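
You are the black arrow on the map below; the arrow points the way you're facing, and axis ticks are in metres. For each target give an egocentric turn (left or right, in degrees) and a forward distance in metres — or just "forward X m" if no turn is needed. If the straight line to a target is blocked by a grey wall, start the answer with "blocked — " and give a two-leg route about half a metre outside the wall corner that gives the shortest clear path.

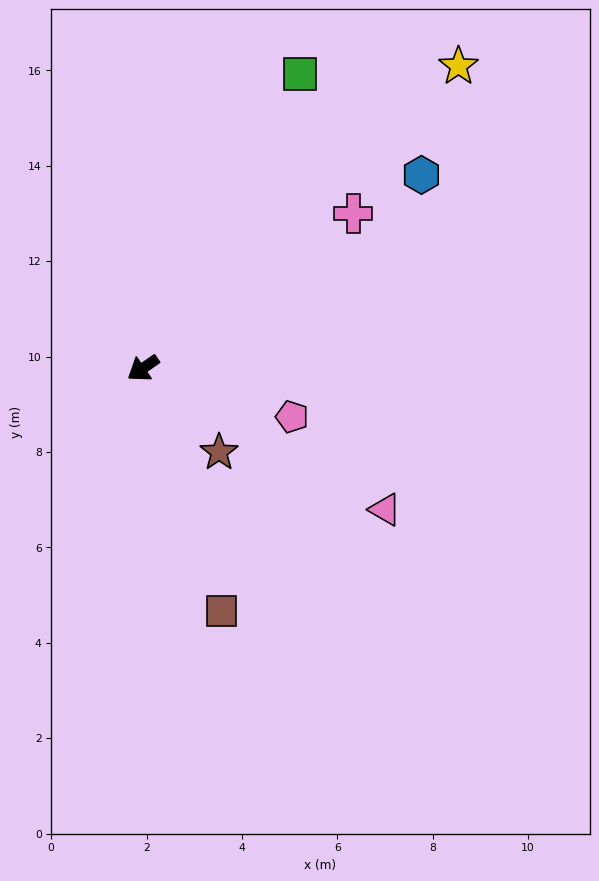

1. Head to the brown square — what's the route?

turn left 73°, forward 5.3 m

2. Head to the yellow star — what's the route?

turn right 171°, forward 9.2 m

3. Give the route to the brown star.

turn left 98°, forward 2.4 m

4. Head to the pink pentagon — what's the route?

turn left 127°, forward 3.3 m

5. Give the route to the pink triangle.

turn left 115°, forward 5.9 m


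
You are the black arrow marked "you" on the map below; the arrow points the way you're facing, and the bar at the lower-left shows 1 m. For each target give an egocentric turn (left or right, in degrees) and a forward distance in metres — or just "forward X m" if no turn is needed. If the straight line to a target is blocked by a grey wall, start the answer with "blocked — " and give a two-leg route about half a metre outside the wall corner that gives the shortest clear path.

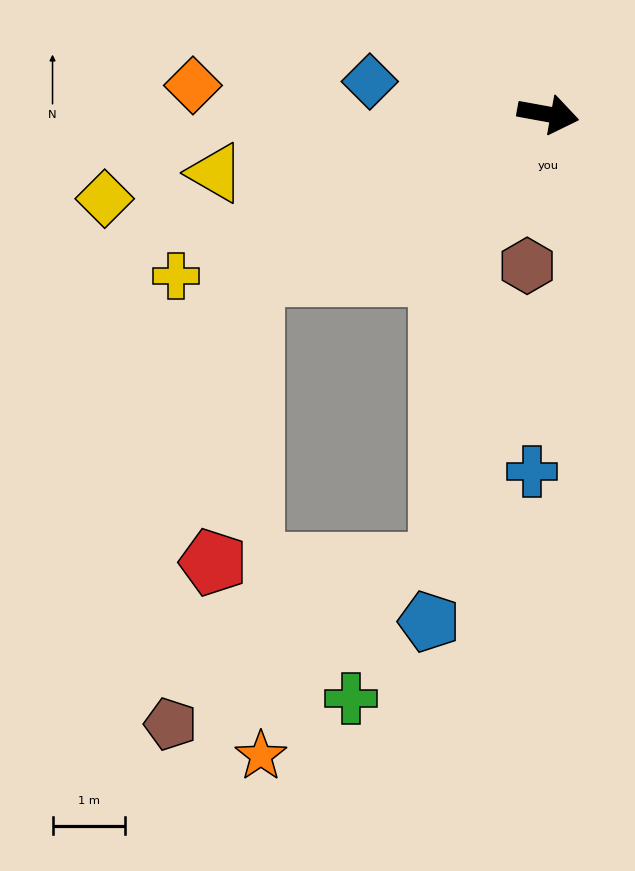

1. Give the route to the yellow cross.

turn right 146°, forward 5.6 m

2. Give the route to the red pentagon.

blocked — turn right 141°, forward 4.6 m, then turn left 53°, forward 4.0 m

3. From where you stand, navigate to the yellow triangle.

turn right 160°, forward 4.7 m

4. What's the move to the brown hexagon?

turn right 88°, forward 2.1 m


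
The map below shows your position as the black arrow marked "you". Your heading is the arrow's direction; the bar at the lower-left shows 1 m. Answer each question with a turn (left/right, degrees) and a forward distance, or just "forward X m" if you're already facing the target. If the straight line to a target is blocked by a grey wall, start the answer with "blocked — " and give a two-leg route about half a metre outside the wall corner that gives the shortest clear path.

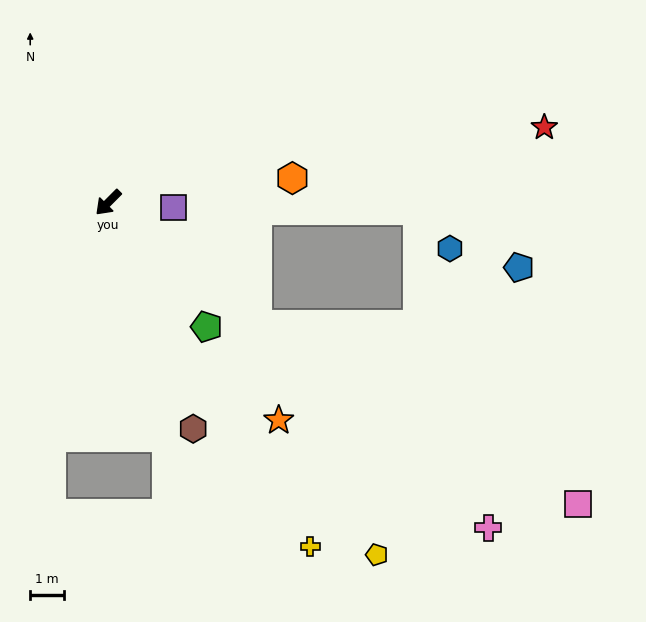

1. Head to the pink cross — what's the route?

turn left 94°, forward 14.7 m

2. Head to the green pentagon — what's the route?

turn left 83°, forward 4.7 m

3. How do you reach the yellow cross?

turn left 75°, forward 11.7 m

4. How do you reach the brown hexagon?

turn left 65°, forward 7.1 m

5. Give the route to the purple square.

turn left 130°, forward 1.9 m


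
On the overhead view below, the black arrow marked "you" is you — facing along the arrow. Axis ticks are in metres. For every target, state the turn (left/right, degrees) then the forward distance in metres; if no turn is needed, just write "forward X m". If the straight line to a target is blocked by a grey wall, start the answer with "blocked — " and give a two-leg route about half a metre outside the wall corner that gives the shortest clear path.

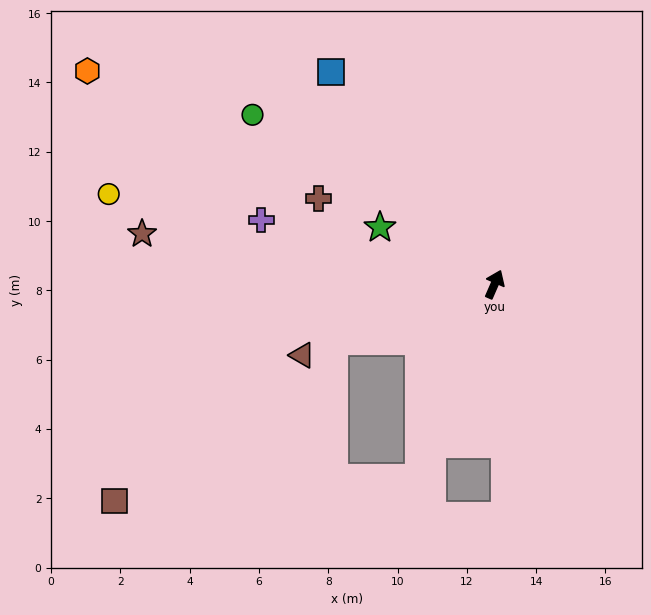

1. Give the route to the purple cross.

turn left 98°, forward 7.0 m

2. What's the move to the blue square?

turn left 61°, forward 7.7 m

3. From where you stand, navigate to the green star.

turn left 87°, forward 3.7 m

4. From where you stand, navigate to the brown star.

turn left 105°, forward 10.3 m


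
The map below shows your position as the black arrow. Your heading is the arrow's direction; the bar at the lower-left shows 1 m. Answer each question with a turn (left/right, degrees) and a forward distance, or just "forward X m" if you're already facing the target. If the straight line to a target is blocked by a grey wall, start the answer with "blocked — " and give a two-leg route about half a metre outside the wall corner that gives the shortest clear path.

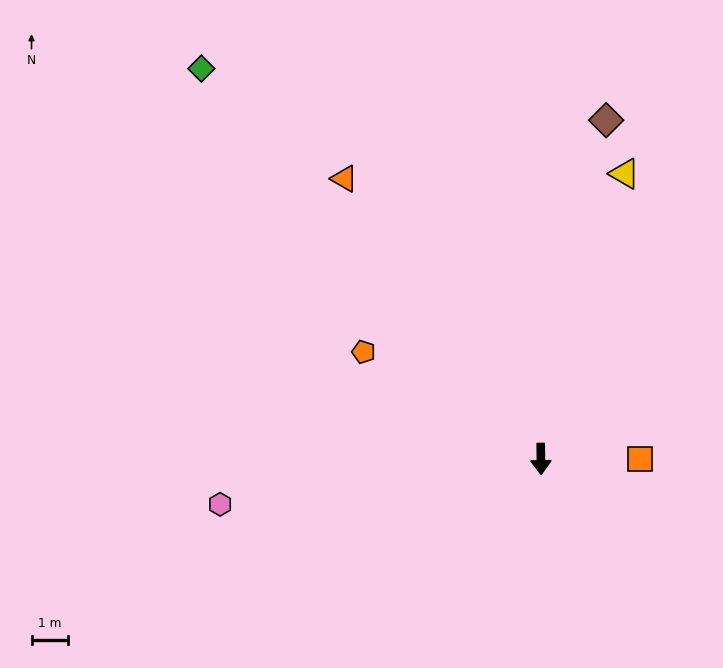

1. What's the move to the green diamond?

turn right 140°, forward 14.2 m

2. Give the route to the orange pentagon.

turn right 122°, forward 5.7 m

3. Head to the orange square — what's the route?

turn left 89°, forward 2.7 m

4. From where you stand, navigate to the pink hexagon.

turn right 83°, forward 8.9 m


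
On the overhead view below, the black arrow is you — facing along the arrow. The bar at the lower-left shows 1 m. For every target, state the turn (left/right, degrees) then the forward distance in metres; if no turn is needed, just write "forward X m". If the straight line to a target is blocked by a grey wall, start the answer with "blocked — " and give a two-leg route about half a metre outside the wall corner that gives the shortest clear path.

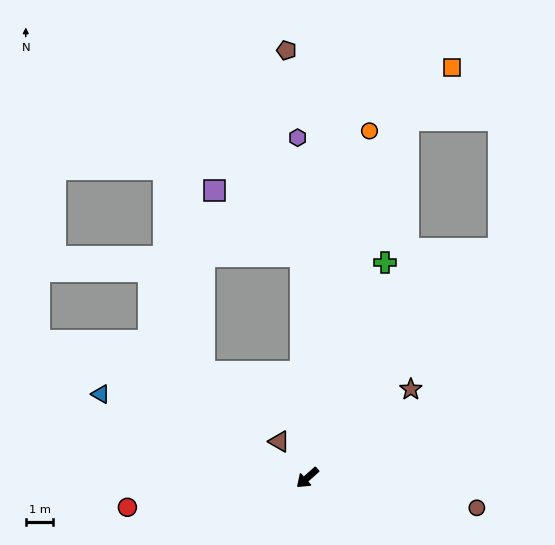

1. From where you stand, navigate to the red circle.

turn right 32°, forward 6.6 m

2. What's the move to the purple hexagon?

turn right 130°, forward 12.3 m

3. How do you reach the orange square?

blocked — turn right 147°, forward 13.4 m, then turn right 25°, forward 2.5 m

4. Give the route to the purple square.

blocked — turn right 130°, forward 8.0 m, then turn left 52°, forward 3.9 m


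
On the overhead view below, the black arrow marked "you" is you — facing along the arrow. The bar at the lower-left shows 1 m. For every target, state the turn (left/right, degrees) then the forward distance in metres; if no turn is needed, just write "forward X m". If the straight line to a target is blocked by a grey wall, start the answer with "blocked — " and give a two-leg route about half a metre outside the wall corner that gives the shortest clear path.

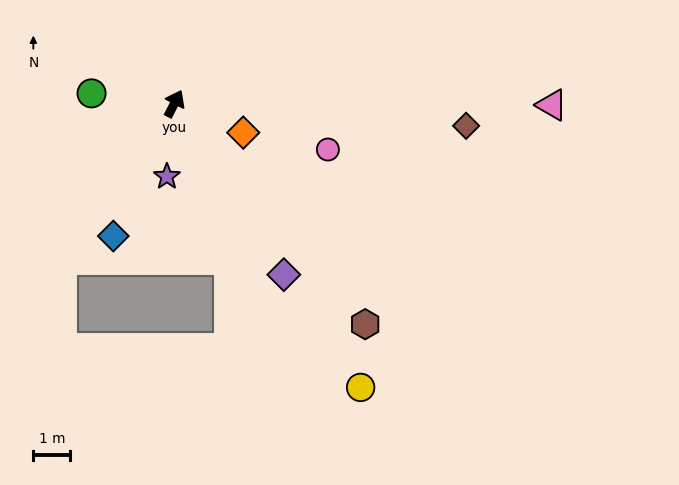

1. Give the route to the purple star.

turn right 158°, forward 2.0 m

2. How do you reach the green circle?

turn left 110°, forward 2.2 m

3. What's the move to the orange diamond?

turn right 85°, forward 2.0 m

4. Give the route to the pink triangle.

turn right 63°, forward 10.2 m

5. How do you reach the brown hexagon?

turn right 112°, forward 7.8 m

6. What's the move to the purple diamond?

turn right 120°, forward 5.5 m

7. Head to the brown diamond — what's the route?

turn right 67°, forward 7.9 m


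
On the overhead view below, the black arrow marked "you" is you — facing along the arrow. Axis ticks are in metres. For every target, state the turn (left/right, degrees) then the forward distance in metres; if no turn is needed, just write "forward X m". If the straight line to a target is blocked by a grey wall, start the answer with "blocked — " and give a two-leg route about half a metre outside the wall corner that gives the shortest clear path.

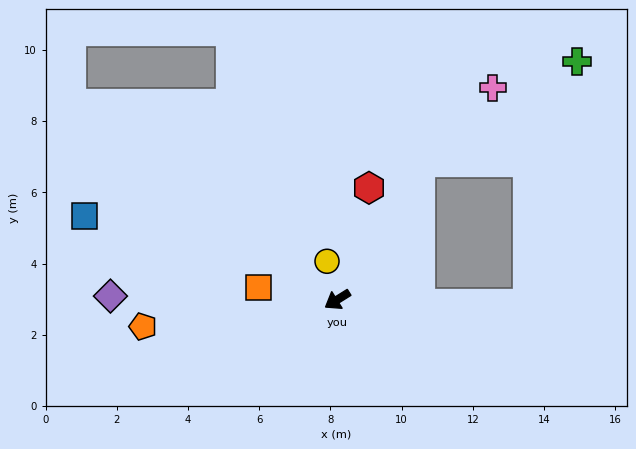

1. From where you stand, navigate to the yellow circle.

turn right 107°, forward 1.1 m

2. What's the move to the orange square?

turn right 41°, forward 2.3 m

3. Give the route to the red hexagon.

turn right 138°, forward 3.3 m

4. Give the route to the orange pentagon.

turn right 24°, forward 5.5 m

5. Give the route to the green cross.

blocked — turn right 153°, forward 4.5 m, then turn right 26°, forward 5.2 m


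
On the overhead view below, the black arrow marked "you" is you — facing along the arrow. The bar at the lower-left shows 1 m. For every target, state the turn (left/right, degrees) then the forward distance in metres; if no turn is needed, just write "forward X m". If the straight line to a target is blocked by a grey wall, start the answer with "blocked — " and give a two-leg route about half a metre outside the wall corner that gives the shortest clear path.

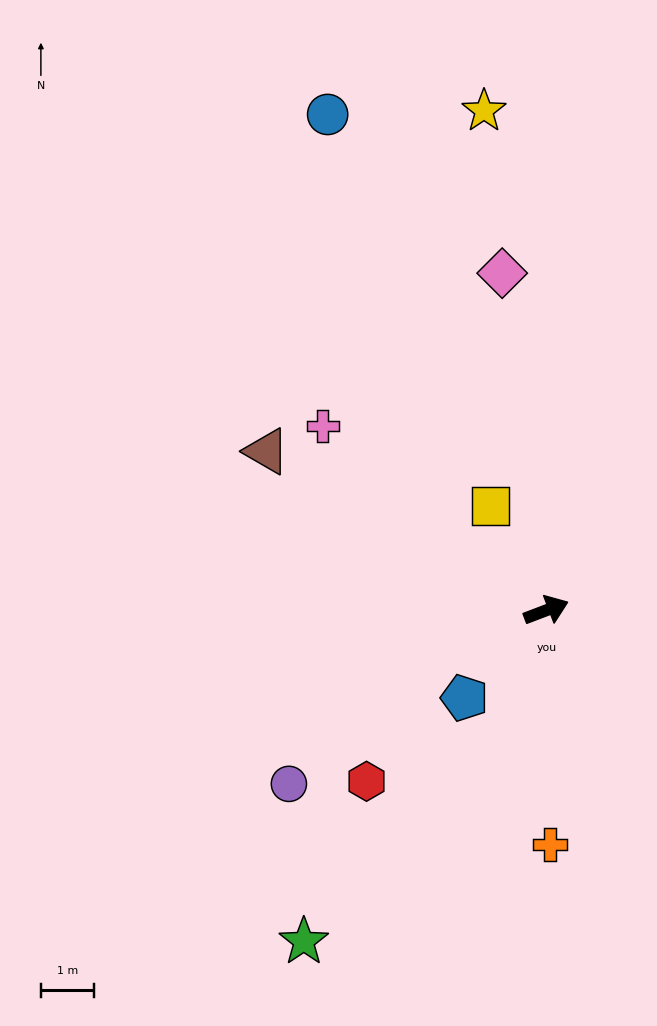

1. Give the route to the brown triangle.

turn left 130°, forward 6.0 m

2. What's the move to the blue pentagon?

turn right 154°, forward 2.2 m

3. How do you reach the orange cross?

turn right 110°, forward 4.4 m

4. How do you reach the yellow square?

turn left 97°, forward 2.2 m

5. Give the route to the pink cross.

turn left 120°, forward 5.4 m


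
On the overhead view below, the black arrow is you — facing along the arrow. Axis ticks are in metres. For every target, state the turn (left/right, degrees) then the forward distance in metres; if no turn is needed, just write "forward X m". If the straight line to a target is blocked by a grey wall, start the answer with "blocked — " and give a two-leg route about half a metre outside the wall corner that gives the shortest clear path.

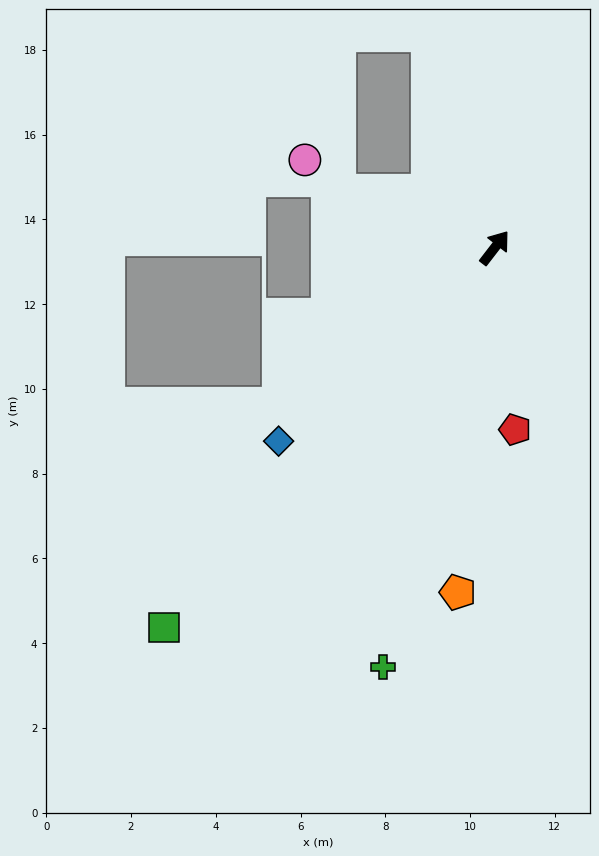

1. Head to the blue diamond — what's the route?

turn left 169°, forward 6.8 m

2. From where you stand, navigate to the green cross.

turn right 157°, forward 10.2 m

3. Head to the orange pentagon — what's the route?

turn right 148°, forward 8.2 m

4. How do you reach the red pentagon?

turn right 136°, forward 4.3 m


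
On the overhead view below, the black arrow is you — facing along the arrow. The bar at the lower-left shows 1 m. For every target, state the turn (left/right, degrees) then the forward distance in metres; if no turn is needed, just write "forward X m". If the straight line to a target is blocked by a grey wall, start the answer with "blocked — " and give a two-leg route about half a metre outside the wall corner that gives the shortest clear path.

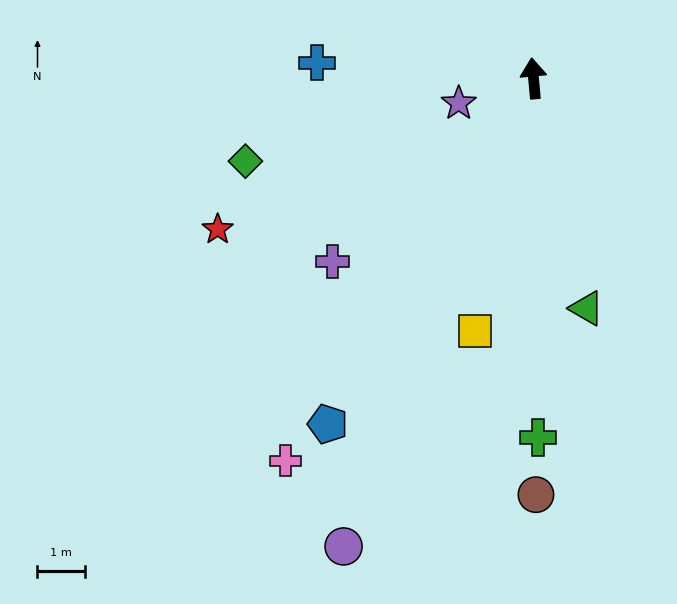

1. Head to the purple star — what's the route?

turn left 103°, forward 1.7 m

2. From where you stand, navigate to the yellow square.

turn left 162°, forward 5.5 m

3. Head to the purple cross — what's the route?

turn left 127°, forward 5.7 m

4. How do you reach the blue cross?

turn left 81°, forward 4.6 m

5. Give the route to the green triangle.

turn right 172°, forward 5.0 m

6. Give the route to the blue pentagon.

turn left 144°, forward 8.5 m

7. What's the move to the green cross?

turn left 175°, forward 7.6 m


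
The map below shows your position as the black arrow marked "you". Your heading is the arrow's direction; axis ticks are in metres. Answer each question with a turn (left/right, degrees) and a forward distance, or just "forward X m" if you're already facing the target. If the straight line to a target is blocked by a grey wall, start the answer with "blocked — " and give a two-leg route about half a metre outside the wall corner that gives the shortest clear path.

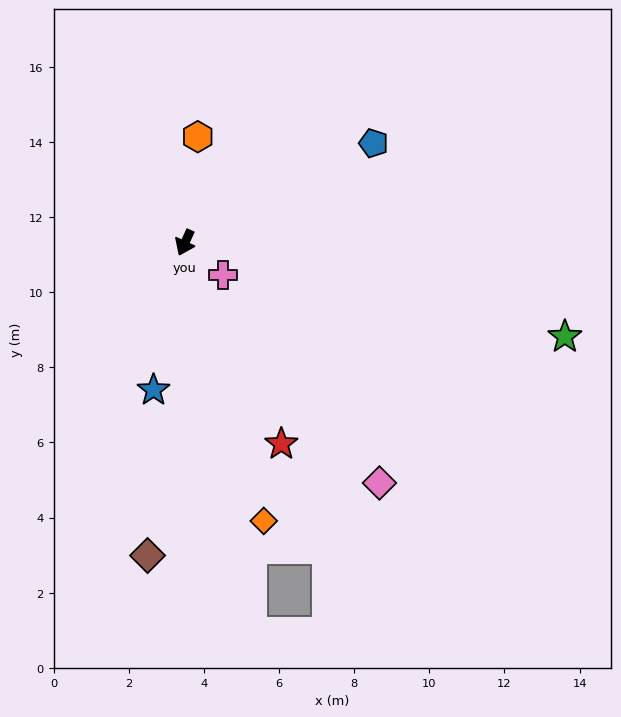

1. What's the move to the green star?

turn left 101°, forward 10.4 m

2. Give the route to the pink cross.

turn left 74°, forward 1.3 m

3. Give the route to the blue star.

turn left 13°, forward 4.0 m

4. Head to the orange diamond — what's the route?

turn left 40°, forward 7.7 m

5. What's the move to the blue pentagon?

turn left 142°, forward 5.7 m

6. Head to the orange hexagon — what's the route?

turn right 162°, forward 2.8 m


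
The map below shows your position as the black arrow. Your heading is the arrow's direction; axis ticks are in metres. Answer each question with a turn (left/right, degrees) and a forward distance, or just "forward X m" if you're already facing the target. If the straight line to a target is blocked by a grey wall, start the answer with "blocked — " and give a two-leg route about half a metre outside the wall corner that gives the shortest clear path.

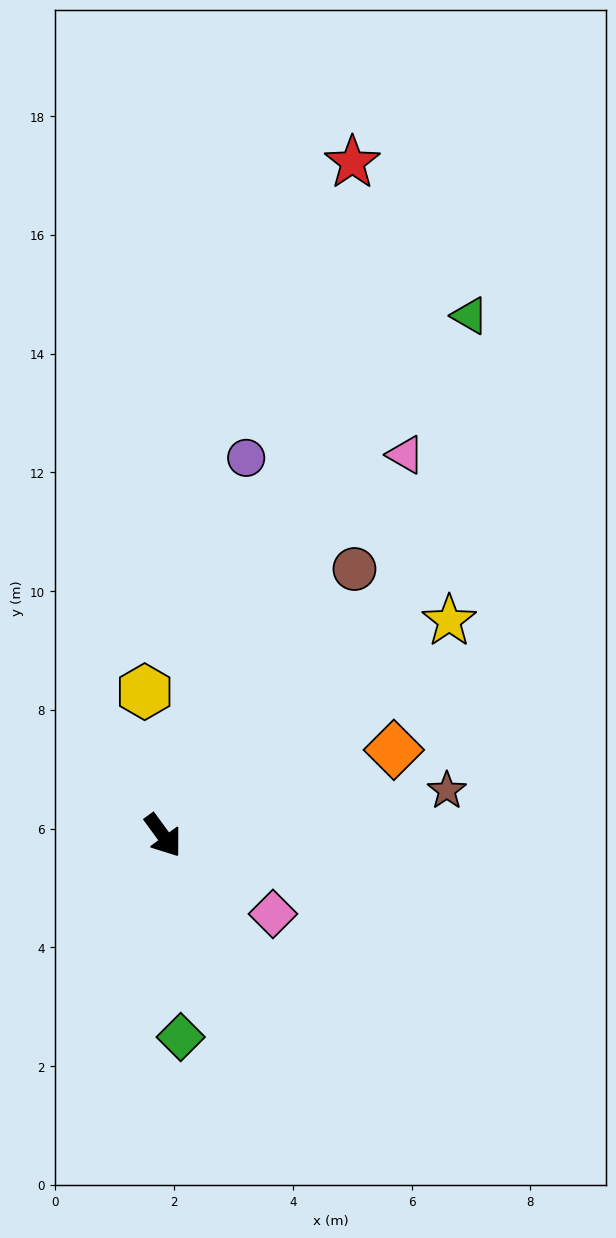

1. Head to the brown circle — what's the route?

turn left 108°, forward 5.5 m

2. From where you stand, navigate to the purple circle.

turn left 131°, forward 6.5 m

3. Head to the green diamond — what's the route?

turn right 31°, forward 3.4 m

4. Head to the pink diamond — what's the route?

turn left 18°, forward 2.3 m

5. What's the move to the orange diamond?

turn left 74°, forward 4.1 m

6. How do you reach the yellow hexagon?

turn left 151°, forward 2.4 m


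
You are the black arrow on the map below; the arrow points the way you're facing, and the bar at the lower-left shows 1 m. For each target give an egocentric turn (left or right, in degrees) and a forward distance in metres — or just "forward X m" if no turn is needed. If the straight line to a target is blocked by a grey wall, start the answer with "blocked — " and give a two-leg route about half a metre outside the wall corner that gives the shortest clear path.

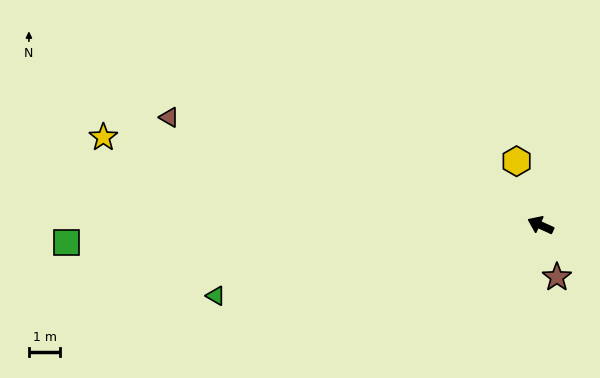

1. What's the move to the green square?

turn left 27°, forward 15.0 m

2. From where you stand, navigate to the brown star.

turn left 132°, forward 1.7 m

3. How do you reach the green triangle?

turn left 37°, forward 10.6 m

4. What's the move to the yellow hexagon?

turn right 45°, forward 2.2 m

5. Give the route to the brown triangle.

turn left 8°, forward 12.3 m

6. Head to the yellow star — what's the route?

turn left 13°, forward 14.2 m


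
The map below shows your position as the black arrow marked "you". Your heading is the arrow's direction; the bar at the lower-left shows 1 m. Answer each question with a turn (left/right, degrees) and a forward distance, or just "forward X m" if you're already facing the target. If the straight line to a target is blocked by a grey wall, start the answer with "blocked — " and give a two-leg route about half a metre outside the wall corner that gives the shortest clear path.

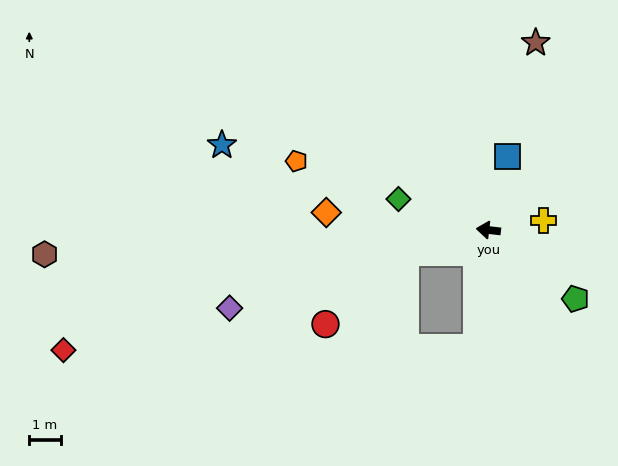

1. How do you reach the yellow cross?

turn right 164°, forward 1.8 m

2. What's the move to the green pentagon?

turn left 148°, forward 3.5 m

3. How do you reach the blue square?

turn right 98°, forward 2.4 m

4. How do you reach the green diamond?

turn right 12°, forward 3.0 m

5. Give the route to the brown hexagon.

turn left 10°, forward 14.1 m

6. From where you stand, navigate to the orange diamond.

forward 5.2 m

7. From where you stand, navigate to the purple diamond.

turn left 23°, forward 8.6 m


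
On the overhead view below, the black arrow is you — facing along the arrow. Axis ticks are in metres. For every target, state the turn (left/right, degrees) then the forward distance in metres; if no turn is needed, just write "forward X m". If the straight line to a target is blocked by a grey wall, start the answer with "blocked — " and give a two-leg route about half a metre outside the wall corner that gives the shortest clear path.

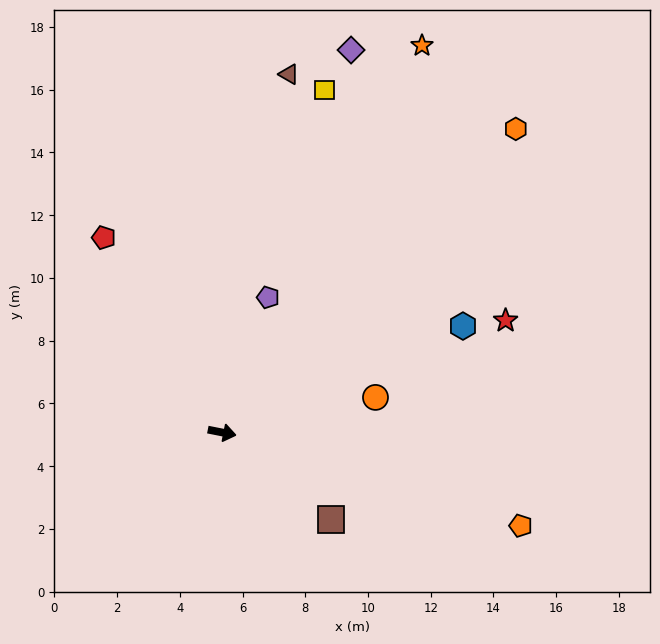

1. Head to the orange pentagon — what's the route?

turn right 6°, forward 10.0 m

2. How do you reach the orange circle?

turn left 24°, forward 5.0 m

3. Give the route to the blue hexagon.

turn left 35°, forward 8.4 m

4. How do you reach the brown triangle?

turn left 91°, forward 11.6 m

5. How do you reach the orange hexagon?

turn left 57°, forward 13.5 m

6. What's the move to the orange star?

turn left 74°, forward 13.9 m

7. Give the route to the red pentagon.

turn left 133°, forward 7.3 m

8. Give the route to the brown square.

turn right 27°, forward 4.5 m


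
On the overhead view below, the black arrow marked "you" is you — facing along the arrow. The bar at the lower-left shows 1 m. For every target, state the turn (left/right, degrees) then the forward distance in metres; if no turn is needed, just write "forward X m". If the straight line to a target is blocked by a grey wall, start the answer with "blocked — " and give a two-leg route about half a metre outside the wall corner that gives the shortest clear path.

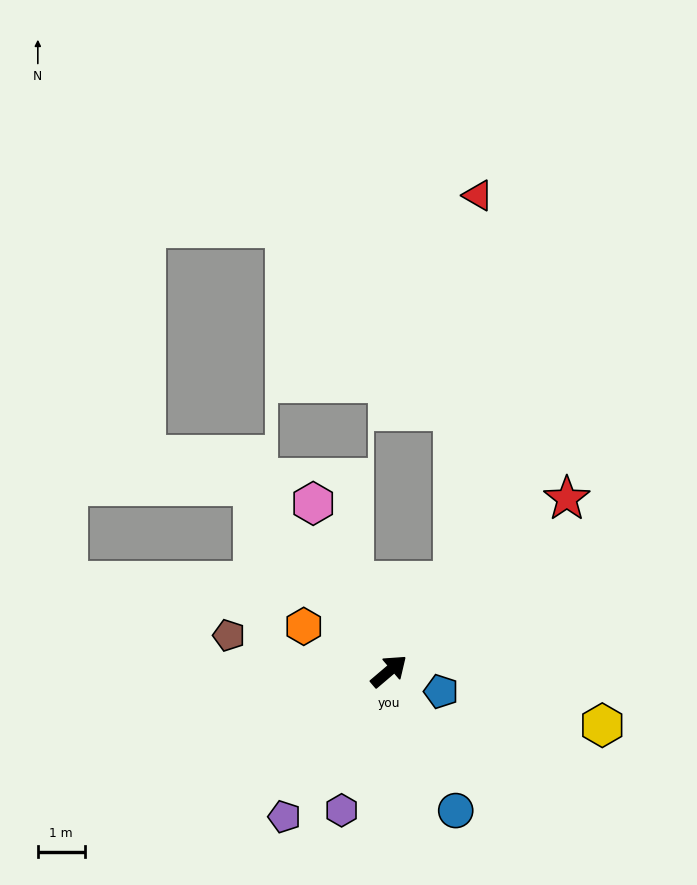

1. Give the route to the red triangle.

blocked — turn left 14°, forward 2.4 m, then turn left 32°, forward 8.3 m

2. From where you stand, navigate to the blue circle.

turn right 105°, forward 3.3 m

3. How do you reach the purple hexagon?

turn right 149°, forward 3.1 m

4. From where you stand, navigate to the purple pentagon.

turn right 166°, forward 3.8 m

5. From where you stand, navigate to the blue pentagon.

turn right 62°, forward 1.2 m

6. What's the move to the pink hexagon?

turn left 74°, forward 3.9 m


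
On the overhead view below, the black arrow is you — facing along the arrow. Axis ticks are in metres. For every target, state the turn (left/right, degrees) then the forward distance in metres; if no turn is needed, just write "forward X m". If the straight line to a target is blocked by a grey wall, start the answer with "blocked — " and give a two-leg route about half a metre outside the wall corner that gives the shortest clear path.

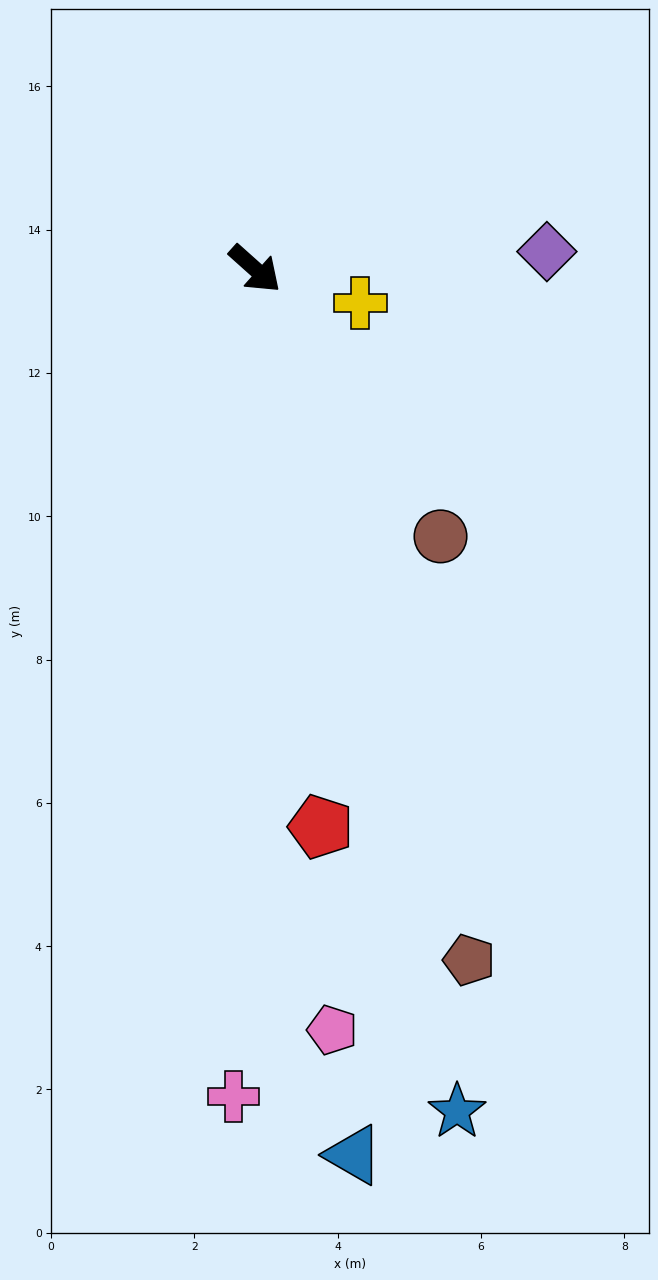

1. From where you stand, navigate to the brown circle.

turn right 13°, forward 4.5 m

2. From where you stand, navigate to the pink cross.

turn right 50°, forward 11.6 m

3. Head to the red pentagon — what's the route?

turn right 41°, forward 7.8 m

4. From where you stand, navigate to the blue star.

turn right 35°, forward 12.1 m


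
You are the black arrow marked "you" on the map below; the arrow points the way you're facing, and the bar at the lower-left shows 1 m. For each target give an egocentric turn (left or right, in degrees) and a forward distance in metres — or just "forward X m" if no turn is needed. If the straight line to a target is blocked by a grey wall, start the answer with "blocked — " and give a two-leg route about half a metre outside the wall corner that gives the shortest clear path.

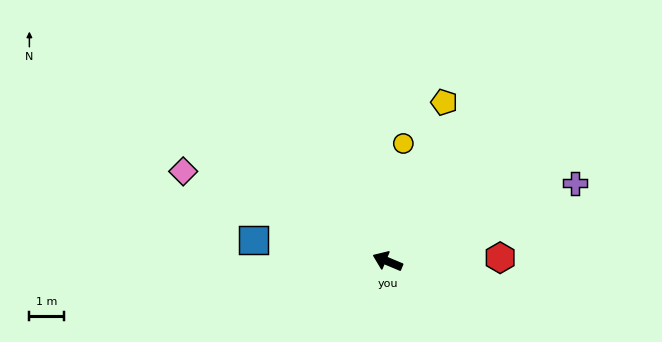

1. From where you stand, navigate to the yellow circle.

turn right 75°, forward 3.5 m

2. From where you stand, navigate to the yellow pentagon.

turn right 87°, forward 4.9 m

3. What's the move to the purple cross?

turn right 135°, forward 5.9 m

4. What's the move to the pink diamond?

forward 6.5 m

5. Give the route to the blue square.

turn left 14°, forward 4.0 m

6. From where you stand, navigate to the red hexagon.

turn right 155°, forward 3.3 m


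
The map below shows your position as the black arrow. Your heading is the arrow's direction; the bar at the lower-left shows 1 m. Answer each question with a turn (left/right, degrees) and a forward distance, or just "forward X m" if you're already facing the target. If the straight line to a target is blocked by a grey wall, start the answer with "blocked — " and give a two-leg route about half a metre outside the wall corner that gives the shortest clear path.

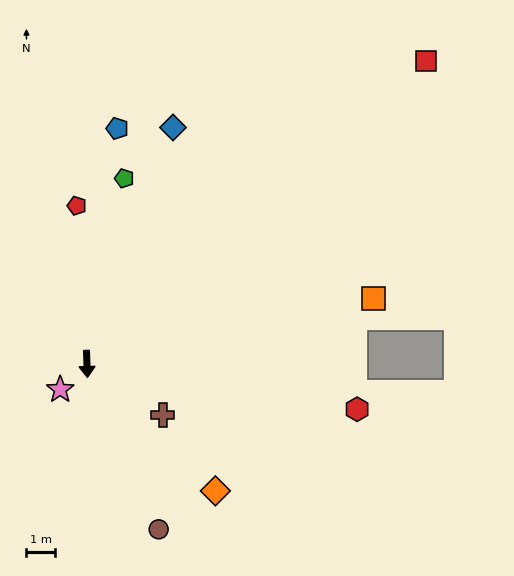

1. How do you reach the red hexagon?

turn left 78°, forward 9.5 m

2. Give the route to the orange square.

turn left 101°, forward 10.2 m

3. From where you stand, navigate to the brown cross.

turn left 54°, forward 3.2 m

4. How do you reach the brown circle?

turn left 21°, forward 6.3 m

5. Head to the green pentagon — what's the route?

turn left 167°, forward 6.6 m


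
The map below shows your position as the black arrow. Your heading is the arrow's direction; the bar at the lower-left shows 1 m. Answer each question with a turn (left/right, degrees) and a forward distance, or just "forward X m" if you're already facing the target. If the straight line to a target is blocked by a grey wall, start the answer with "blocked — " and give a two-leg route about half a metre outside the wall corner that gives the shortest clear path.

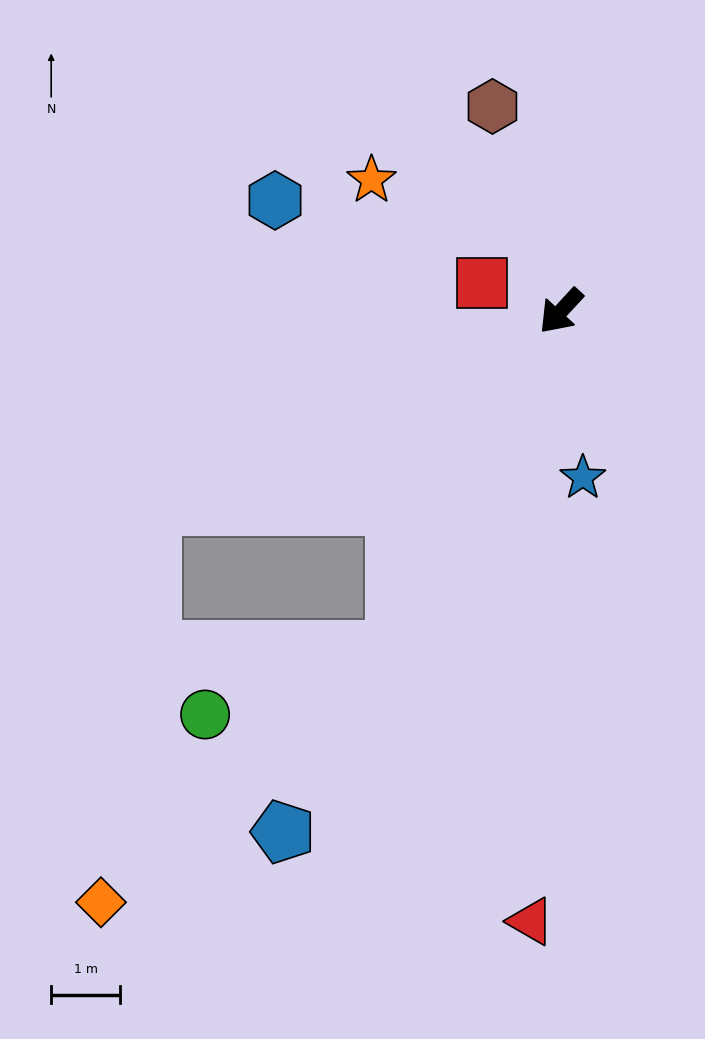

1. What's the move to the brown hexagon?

turn right 119°, forward 3.1 m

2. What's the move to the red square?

turn right 67°, forward 1.2 m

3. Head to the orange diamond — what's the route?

blocked — turn left 17°, forward 5.5 m, then turn right 24°, forward 5.6 m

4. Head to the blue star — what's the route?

turn left 50°, forward 2.4 m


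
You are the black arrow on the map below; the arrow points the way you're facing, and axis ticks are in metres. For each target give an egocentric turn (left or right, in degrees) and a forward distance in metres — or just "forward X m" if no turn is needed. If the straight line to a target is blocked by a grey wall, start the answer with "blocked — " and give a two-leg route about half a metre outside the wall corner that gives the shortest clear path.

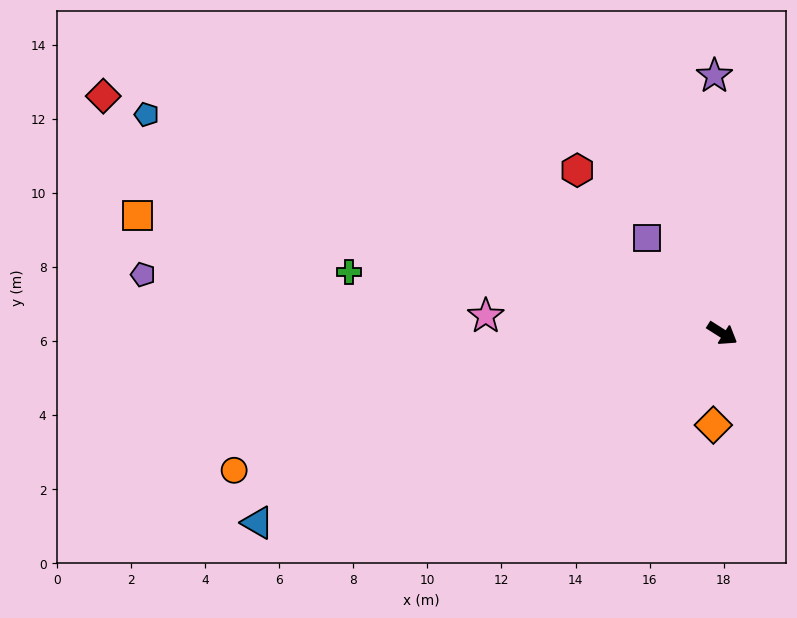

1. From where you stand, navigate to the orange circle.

turn right 132°, forward 13.7 m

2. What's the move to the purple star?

turn left 124°, forward 7.0 m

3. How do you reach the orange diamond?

turn right 63°, forward 2.5 m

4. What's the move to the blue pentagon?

turn right 168°, forward 16.6 m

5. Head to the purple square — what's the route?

turn left 160°, forward 3.3 m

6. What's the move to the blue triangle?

turn right 126°, forward 13.5 m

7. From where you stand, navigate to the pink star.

turn right 152°, forward 6.4 m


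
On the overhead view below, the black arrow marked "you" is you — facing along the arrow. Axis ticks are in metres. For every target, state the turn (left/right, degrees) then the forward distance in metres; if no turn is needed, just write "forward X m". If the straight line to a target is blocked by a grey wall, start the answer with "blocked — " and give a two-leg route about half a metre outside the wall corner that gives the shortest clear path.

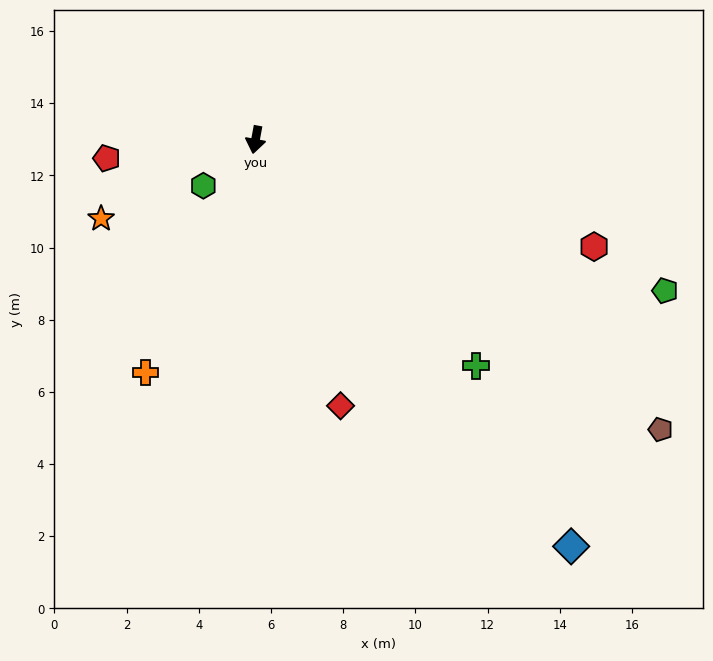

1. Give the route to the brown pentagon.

turn left 65°, forward 13.8 m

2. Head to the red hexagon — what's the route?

turn left 83°, forward 9.8 m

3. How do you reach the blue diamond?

turn left 48°, forward 14.3 m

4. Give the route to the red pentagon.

turn right 72°, forward 4.2 m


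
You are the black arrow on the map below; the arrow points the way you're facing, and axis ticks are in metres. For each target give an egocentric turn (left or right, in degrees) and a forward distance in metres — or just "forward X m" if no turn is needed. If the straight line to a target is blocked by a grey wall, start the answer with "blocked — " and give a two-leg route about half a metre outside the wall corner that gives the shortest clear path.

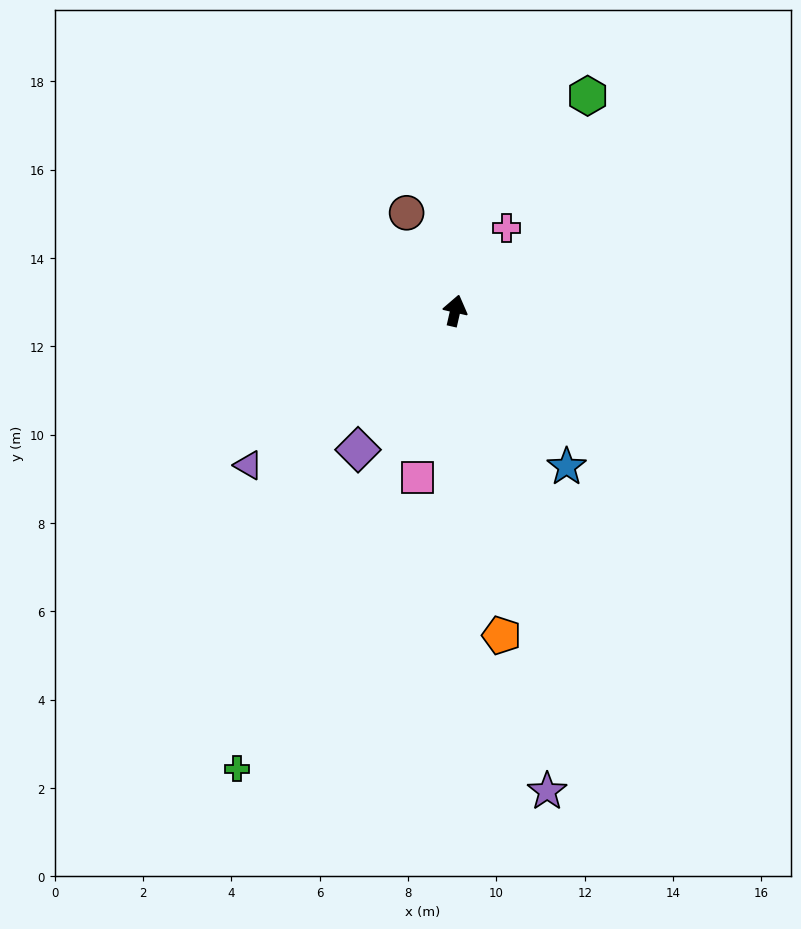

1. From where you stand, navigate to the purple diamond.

turn left 158°, forward 3.8 m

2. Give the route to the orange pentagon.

turn right 159°, forward 7.4 m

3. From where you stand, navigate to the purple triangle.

turn left 140°, forward 5.8 m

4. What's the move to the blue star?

turn right 132°, forward 4.3 m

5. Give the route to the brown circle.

turn left 39°, forward 2.5 m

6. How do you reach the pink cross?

turn right 19°, forward 2.2 m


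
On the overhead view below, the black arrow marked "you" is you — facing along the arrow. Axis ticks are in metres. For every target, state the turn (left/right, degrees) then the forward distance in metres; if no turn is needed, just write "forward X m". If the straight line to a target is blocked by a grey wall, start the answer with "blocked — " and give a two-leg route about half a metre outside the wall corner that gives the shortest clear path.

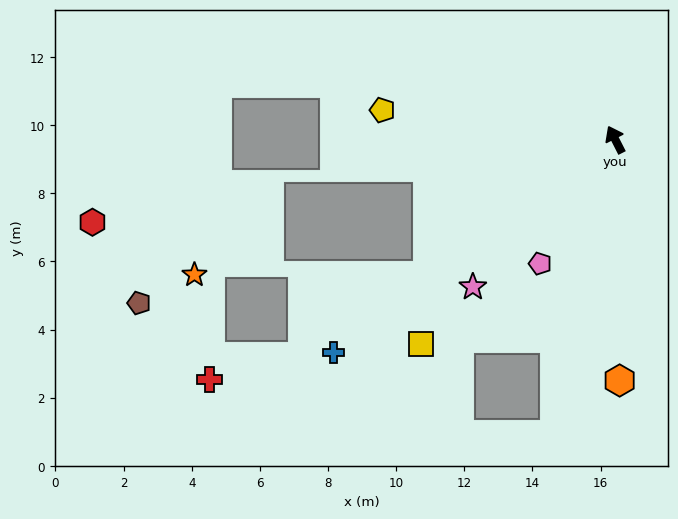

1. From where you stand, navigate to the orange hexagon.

turn left 154°, forward 7.1 m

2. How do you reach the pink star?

turn left 109°, forward 6.0 m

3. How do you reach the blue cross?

turn left 100°, forward 10.4 m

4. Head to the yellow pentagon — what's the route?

turn left 56°, forward 6.9 m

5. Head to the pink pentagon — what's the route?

turn left 122°, forward 4.3 m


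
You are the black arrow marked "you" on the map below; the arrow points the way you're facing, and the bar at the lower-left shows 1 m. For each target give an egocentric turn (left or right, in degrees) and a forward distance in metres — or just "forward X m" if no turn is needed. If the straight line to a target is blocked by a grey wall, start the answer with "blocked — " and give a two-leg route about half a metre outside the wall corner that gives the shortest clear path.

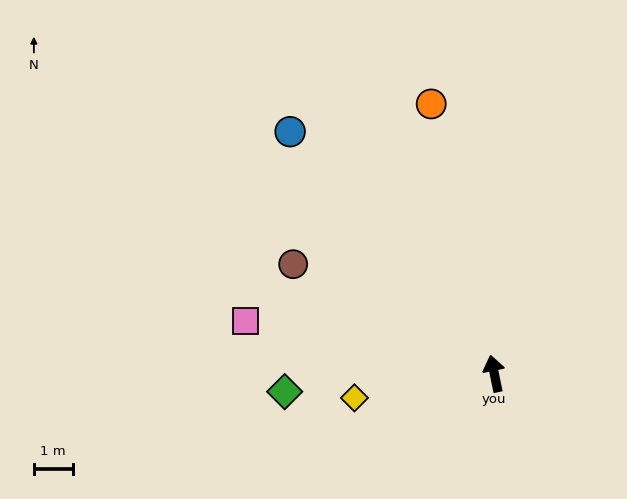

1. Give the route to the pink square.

turn left 66°, forward 6.6 m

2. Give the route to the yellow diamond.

turn left 88°, forward 3.7 m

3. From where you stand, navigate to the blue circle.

turn left 29°, forward 8.2 m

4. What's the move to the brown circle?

turn left 50°, forward 5.9 m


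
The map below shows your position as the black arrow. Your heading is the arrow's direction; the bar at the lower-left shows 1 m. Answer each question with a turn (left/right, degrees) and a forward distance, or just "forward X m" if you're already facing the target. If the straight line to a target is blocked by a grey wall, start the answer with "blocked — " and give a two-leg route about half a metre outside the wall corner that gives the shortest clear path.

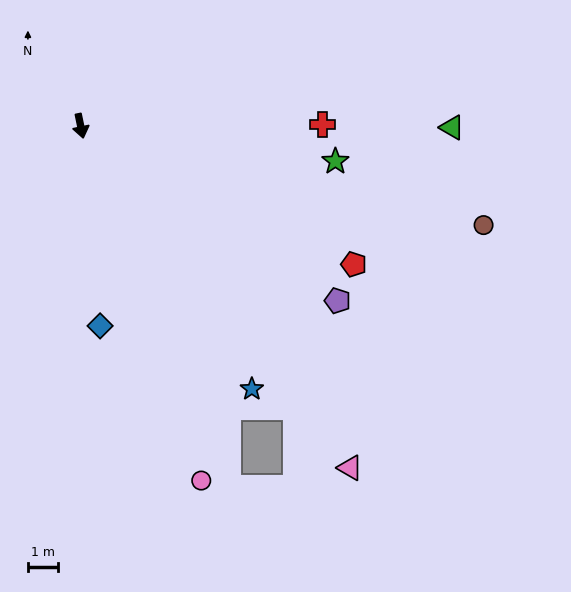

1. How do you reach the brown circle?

turn left 64°, forward 13.9 m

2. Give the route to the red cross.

turn left 79°, forward 8.1 m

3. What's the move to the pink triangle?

turn left 26°, forward 14.6 m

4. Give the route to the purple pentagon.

turn left 44°, forward 10.4 m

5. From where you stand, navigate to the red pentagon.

turn left 51°, forward 10.3 m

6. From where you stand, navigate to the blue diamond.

turn right 6°, forward 6.7 m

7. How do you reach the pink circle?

turn left 7°, forward 12.6 m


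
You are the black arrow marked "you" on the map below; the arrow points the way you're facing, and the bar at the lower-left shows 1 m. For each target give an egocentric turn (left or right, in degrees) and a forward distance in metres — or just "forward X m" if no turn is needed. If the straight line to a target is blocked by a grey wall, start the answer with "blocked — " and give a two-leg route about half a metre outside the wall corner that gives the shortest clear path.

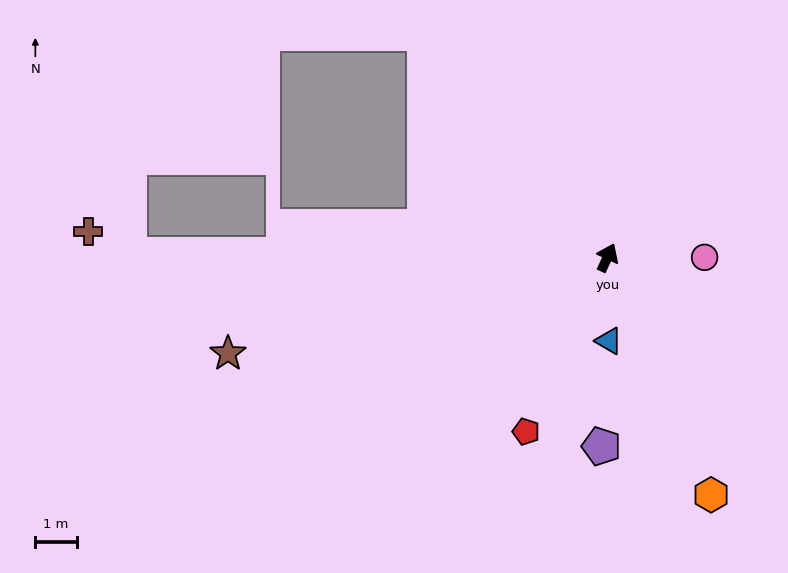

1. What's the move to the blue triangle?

turn right 154°, forward 2.0 m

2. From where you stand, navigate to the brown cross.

blocked — turn left 114°, forward 11.5 m, then turn right 28°, forward 1.1 m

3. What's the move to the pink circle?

turn right 65°, forward 2.3 m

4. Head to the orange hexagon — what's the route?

turn right 132°, forward 6.2 m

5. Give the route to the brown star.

turn left 129°, forward 9.4 m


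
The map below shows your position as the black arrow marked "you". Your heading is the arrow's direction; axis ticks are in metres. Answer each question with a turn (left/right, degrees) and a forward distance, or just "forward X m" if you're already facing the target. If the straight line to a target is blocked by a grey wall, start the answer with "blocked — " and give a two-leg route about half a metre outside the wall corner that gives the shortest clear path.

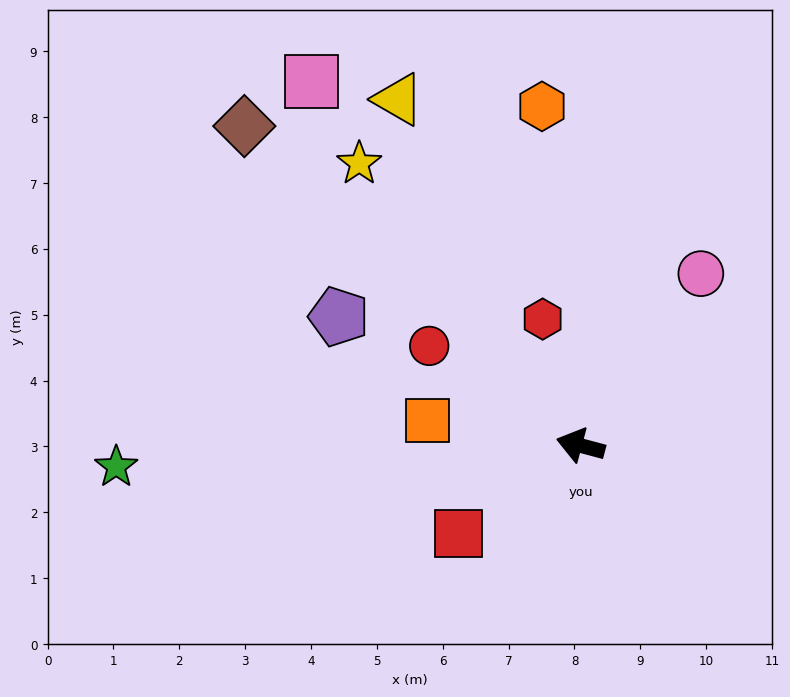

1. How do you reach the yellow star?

turn right 37°, forward 5.4 m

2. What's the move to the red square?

turn left 51°, forward 2.3 m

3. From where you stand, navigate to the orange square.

turn left 6°, forward 2.3 m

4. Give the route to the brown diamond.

turn right 29°, forward 7.0 m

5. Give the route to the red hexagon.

turn right 58°, forward 2.0 m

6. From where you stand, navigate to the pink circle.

turn right 110°, forward 3.2 m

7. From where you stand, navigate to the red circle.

turn right 18°, forward 2.8 m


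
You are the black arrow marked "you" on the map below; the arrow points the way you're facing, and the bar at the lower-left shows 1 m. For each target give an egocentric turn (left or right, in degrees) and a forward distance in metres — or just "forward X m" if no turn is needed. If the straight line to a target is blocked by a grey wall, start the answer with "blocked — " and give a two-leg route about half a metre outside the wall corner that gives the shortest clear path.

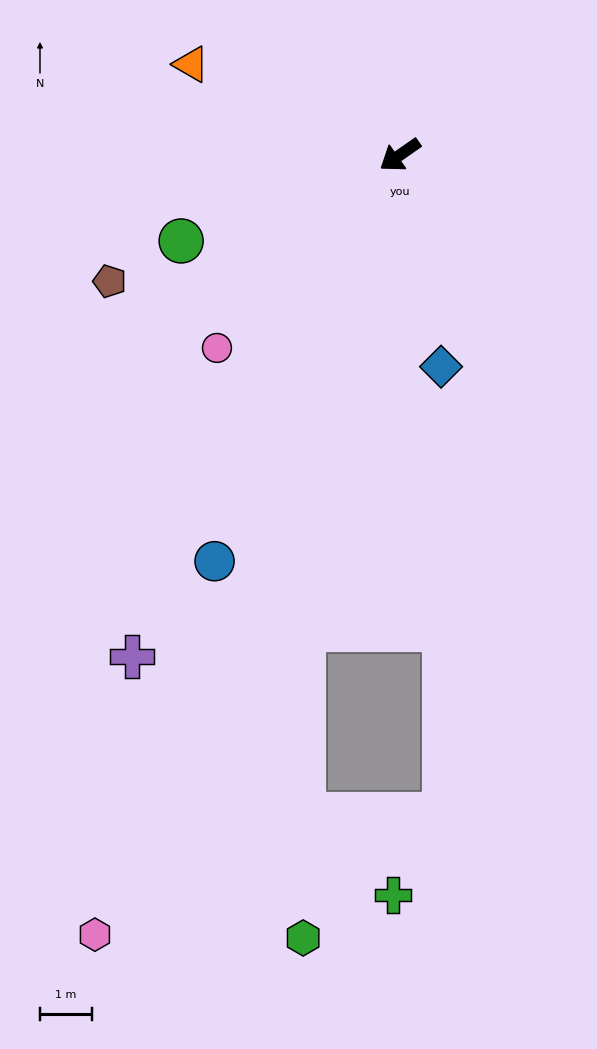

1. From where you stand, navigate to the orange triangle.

turn right 58°, forward 4.4 m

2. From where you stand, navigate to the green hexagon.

blocked — turn left 44°, forward 9.4 m, then turn left 11°, forward 5.9 m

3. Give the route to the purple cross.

turn left 27°, forward 11.0 m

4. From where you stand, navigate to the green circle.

turn right 14°, forward 4.5 m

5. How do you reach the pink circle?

turn left 12°, forward 5.1 m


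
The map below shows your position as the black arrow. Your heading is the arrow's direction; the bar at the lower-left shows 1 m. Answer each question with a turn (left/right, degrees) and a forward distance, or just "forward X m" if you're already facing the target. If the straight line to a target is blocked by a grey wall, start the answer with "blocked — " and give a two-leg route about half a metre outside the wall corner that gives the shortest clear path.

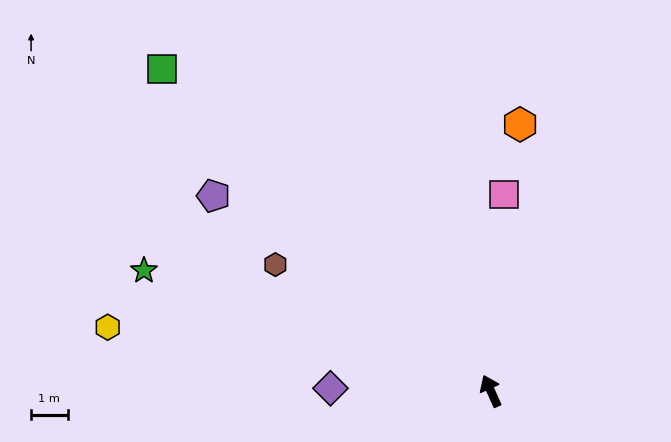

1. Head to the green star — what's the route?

turn left 47°, forward 10.0 m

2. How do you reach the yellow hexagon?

turn left 57°, forward 10.6 m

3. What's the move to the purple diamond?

turn left 65°, forward 4.4 m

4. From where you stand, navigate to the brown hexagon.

turn left 36°, forward 6.8 m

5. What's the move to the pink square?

turn right 28°, forward 5.4 m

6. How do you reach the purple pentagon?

turn left 31°, forward 9.3 m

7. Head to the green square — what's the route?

turn left 22°, forward 12.6 m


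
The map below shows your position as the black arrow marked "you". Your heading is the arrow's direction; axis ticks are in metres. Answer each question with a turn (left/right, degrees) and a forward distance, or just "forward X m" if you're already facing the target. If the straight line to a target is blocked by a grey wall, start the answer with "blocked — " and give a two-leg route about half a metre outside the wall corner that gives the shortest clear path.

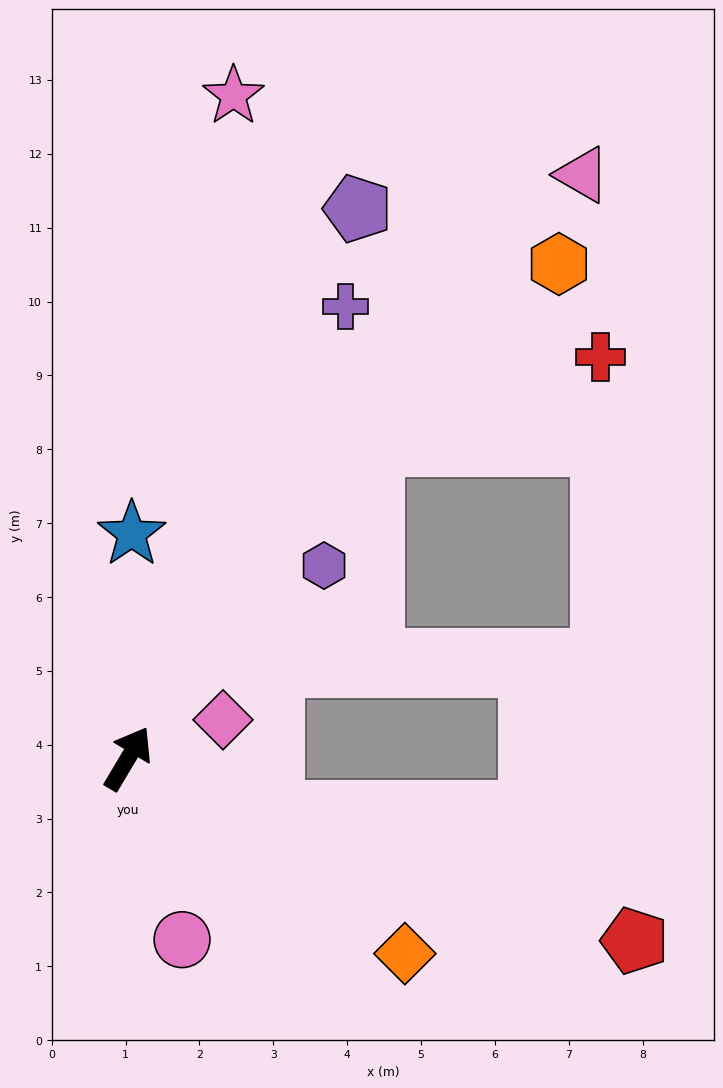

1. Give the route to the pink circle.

turn right 133°, forward 2.6 m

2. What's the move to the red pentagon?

turn right 79°, forward 7.3 m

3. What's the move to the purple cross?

turn left 5°, forward 6.8 m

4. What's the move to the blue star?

turn left 30°, forward 3.0 m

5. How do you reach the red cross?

blocked — turn right 7°, forward 5.4 m, then turn right 31°, forward 3.3 m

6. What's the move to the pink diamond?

turn right 37°, forward 1.4 m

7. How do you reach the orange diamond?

turn right 94°, forward 4.6 m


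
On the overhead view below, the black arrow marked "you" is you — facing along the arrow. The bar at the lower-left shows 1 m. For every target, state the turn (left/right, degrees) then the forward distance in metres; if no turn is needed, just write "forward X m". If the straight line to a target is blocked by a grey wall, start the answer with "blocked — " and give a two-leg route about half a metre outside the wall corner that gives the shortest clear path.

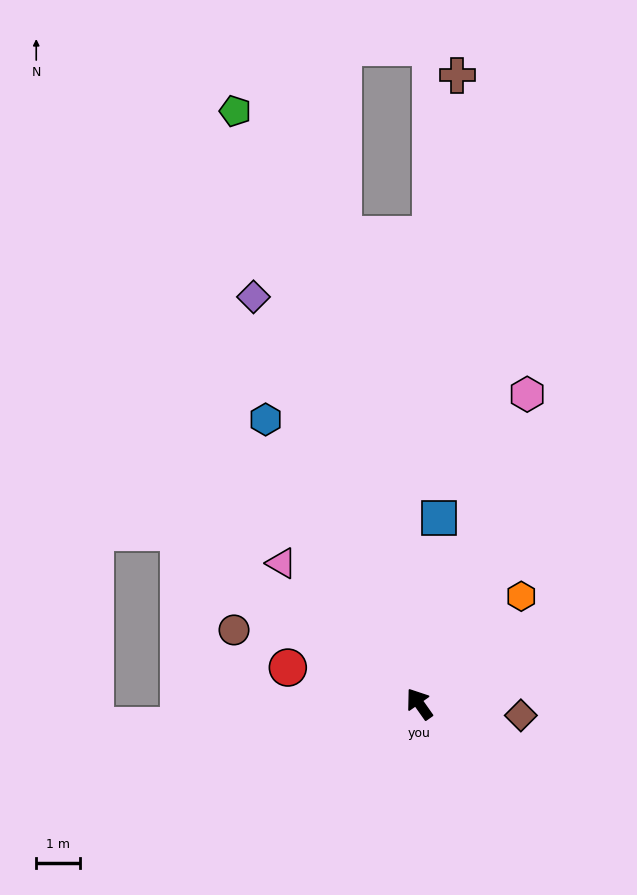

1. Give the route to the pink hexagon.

turn right 54°, forward 7.5 m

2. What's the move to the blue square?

turn right 41°, forward 4.3 m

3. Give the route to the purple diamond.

turn right 13°, forward 10.0 m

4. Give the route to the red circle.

turn left 39°, forward 3.1 m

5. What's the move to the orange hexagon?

turn right 79°, forward 3.4 m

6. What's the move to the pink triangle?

turn left 9°, forward 4.5 m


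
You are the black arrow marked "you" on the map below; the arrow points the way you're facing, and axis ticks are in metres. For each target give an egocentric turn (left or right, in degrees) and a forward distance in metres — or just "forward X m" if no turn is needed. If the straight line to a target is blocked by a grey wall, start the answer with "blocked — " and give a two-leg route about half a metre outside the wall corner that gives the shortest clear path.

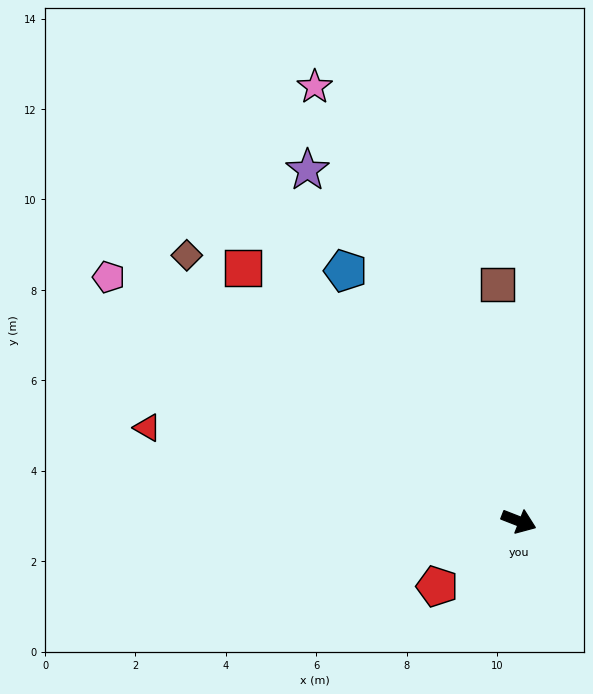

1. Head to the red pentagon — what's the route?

turn right 120°, forward 2.3 m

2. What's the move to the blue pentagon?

turn left 146°, forward 6.7 m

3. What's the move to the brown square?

turn left 117°, forward 5.3 m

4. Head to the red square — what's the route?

turn left 159°, forward 8.3 m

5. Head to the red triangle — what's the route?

turn right 173°, forward 8.5 m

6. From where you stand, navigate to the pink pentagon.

turn left 171°, forward 10.6 m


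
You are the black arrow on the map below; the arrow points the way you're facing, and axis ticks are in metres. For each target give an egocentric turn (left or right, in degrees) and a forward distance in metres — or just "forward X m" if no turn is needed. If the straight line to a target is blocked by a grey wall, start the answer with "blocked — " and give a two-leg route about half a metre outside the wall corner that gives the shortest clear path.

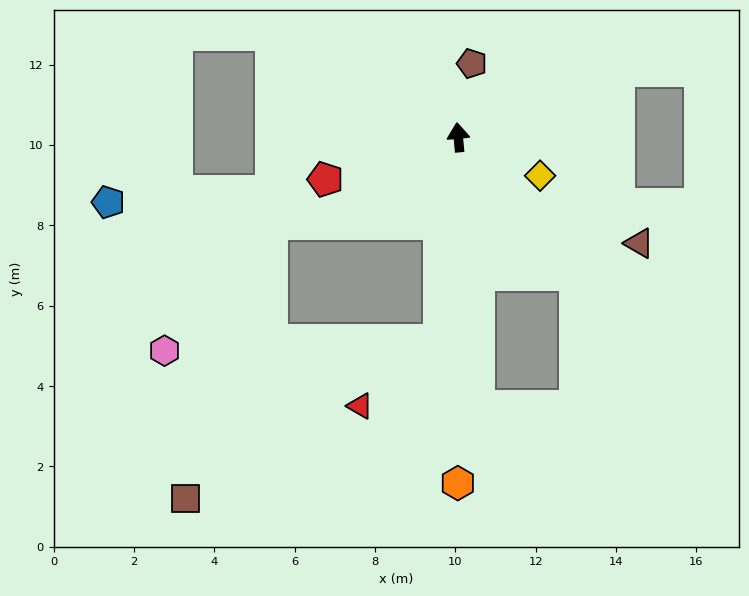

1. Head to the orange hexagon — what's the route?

turn left 175°, forward 8.6 m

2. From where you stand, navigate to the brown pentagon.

turn right 16°, forward 1.9 m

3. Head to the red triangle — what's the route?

blocked — turn left 170°, forward 5.1 m, then turn right 46°, forward 2.6 m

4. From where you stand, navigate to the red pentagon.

turn left 102°, forward 3.5 m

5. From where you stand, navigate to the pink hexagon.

blocked — turn left 170°, forward 5.1 m, then turn right 83°, forward 6.9 m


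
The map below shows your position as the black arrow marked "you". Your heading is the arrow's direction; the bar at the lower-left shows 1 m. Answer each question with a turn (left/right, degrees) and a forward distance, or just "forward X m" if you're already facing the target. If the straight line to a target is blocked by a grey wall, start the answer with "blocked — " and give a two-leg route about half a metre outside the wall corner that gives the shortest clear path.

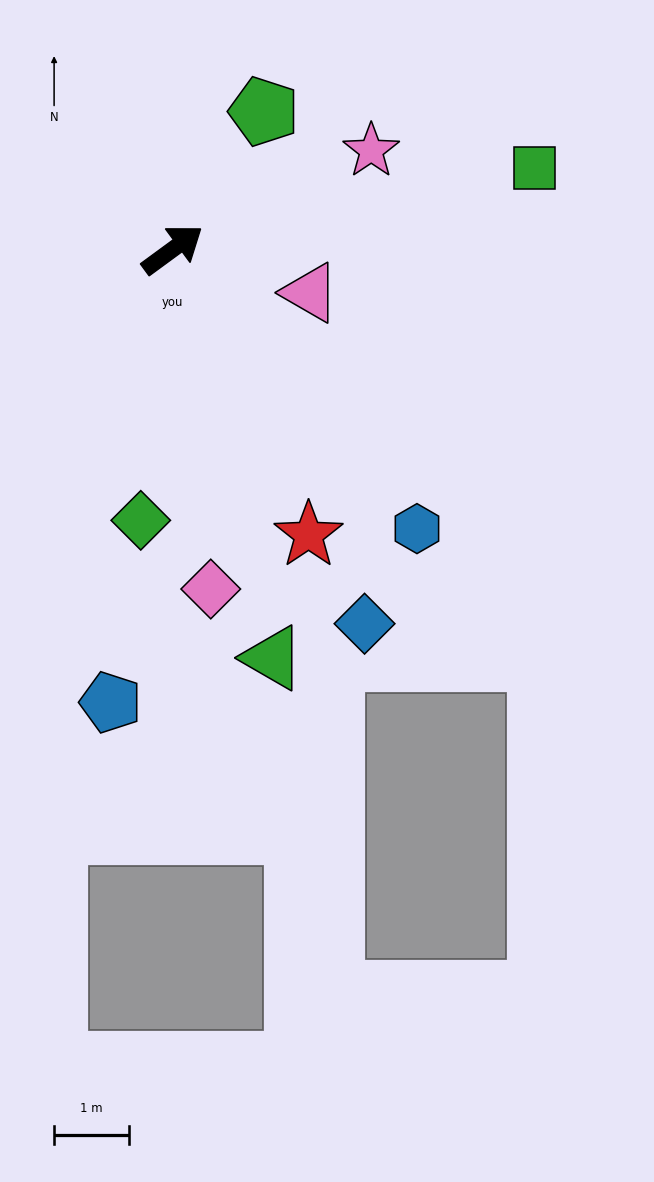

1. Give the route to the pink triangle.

turn right 54°, forward 1.9 m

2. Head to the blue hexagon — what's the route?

turn right 85°, forward 5.0 m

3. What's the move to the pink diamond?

turn right 120°, forward 4.6 m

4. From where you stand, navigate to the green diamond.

turn right 133°, forward 3.7 m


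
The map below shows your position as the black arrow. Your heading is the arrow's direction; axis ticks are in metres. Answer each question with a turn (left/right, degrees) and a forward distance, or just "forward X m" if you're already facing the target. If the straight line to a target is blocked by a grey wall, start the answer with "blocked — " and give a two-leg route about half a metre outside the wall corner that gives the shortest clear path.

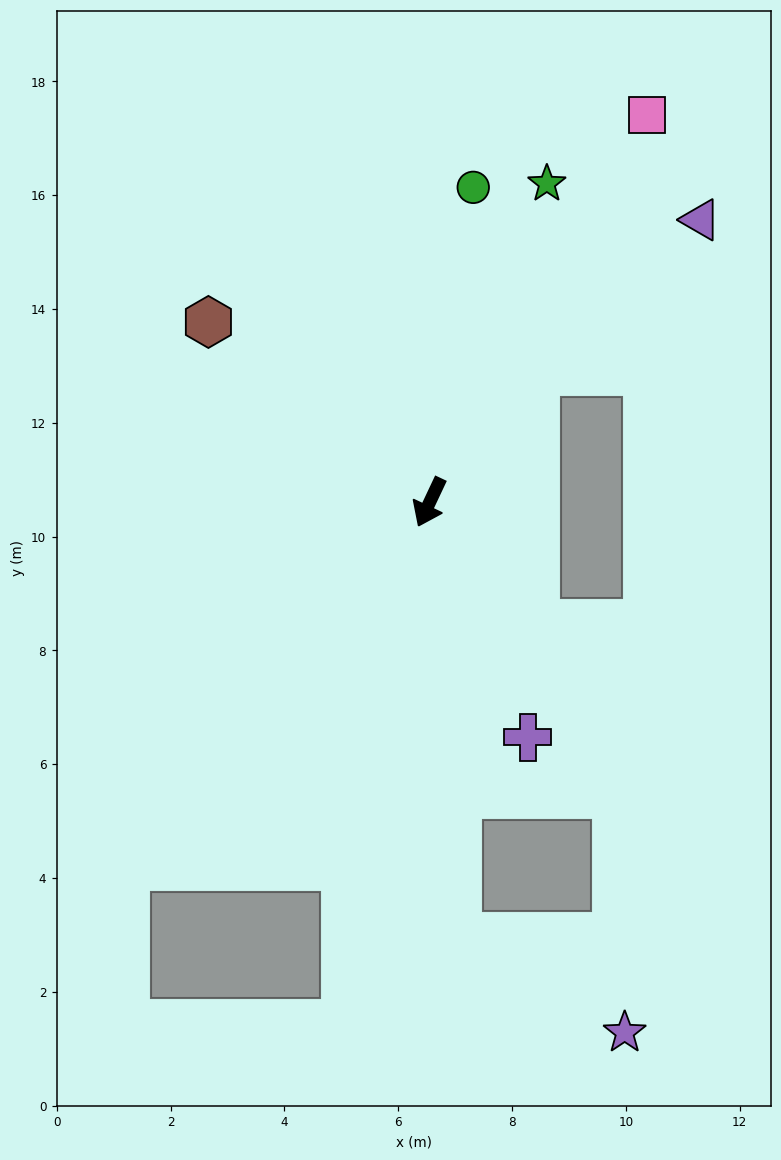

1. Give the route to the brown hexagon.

turn right 104°, forward 5.0 m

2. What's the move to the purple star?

blocked — turn left 58°, forward 6.1 m, then turn right 31°, forward 4.2 m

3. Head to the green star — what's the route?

turn right 175°, forward 6.0 m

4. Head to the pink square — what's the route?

turn left 176°, forward 7.8 m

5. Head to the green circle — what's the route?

turn right 163°, forward 5.6 m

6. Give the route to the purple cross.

turn left 48°, forward 4.5 m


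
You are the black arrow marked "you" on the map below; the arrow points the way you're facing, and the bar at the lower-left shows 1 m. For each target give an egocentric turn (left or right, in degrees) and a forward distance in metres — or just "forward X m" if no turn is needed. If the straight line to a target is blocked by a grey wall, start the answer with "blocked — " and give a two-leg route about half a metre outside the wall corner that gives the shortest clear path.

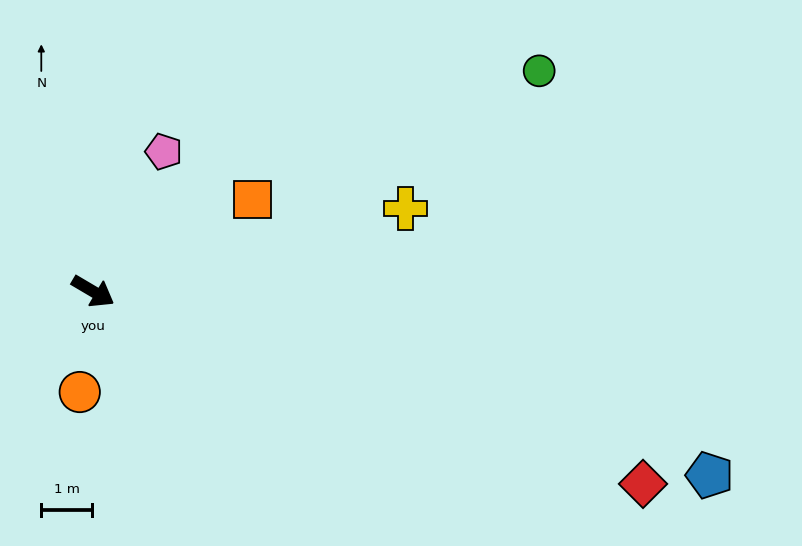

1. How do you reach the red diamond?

turn left 11°, forward 11.5 m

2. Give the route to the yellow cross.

turn left 45°, forward 6.4 m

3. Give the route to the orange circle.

turn right 67°, forward 2.0 m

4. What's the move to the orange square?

turn left 60°, forward 3.6 m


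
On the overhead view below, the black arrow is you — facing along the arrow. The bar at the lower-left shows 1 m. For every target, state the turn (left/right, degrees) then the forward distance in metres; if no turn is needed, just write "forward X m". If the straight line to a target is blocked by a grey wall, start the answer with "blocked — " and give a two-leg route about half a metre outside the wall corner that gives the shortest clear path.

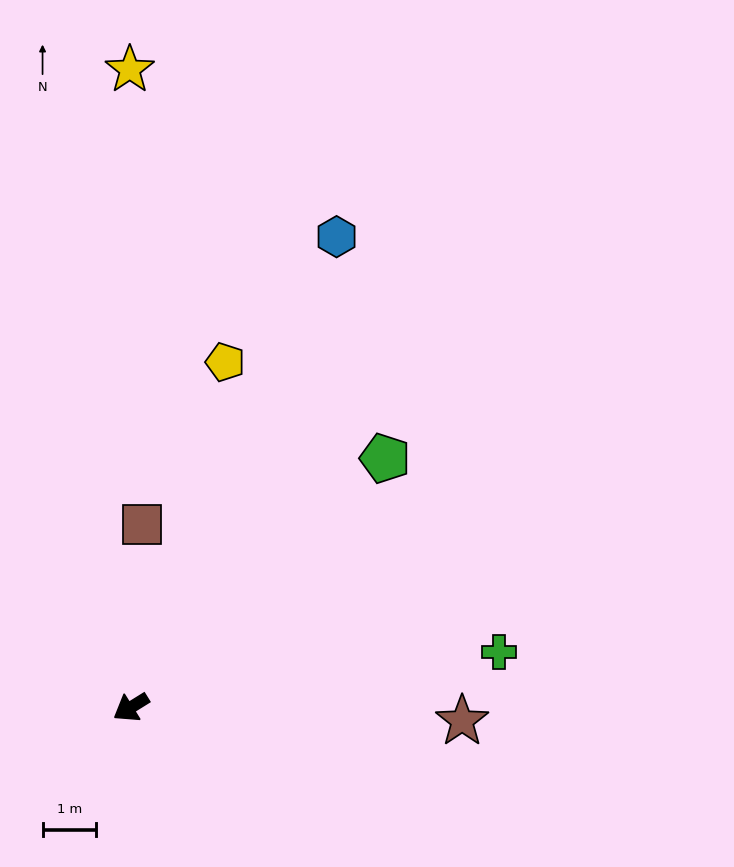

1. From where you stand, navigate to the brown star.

turn left 146°, forward 6.2 m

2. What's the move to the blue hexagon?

turn right 145°, forward 9.6 m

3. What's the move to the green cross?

turn left 157°, forward 6.9 m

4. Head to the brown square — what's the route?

turn right 125°, forward 3.4 m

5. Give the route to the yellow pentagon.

turn right 137°, forward 6.7 m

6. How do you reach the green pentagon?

turn right 167°, forward 6.6 m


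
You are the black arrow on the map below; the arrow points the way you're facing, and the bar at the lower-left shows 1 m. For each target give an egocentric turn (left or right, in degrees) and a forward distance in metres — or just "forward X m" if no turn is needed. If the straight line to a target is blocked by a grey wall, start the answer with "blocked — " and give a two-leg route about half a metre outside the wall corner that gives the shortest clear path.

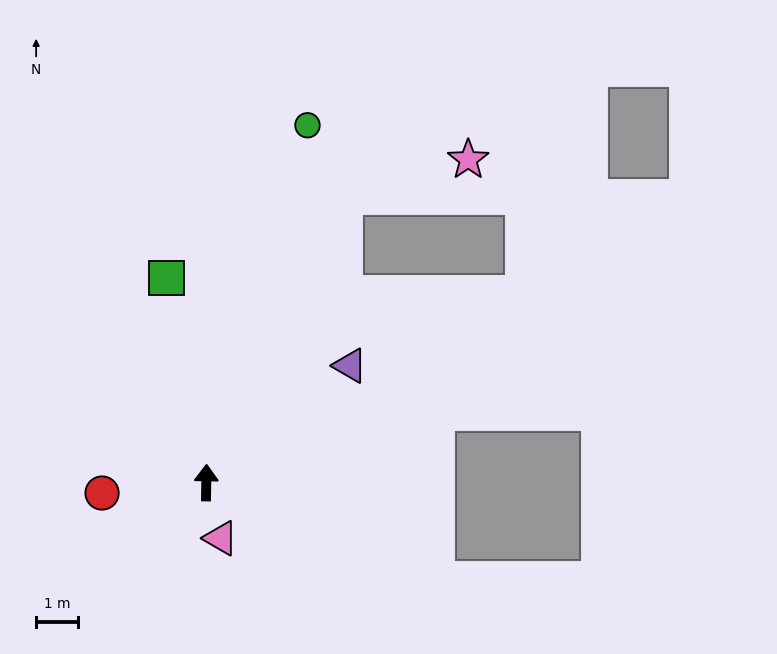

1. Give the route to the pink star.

blocked — turn right 25°, forward 7.5 m, then turn right 47°, forward 3.1 m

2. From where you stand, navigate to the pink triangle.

turn right 165°, forward 1.4 m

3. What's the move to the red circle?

turn left 97°, forward 2.5 m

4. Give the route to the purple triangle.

turn right 50°, forward 4.4 m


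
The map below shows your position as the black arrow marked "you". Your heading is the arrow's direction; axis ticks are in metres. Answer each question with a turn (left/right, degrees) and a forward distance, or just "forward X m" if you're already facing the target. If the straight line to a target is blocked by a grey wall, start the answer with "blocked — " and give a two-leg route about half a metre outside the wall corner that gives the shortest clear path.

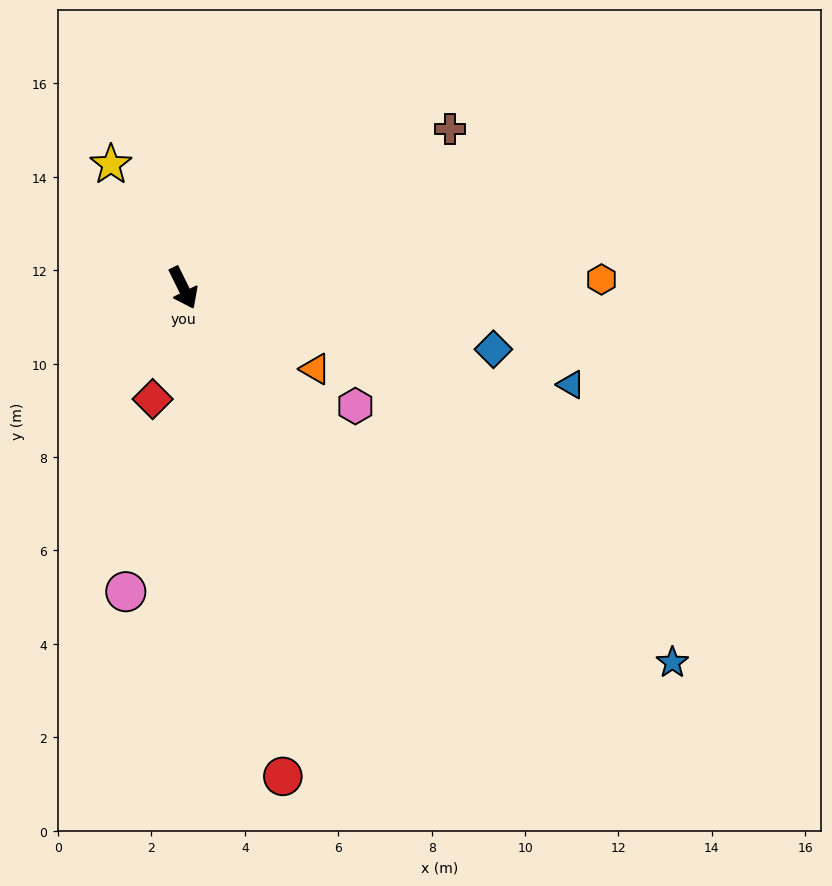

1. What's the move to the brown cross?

turn left 95°, forward 6.7 m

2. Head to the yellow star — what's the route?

turn right 176°, forward 3.1 m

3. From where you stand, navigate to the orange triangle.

turn left 32°, forward 3.3 m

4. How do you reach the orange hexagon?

turn left 65°, forward 9.0 m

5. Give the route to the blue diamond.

turn left 53°, forward 6.8 m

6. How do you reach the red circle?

turn right 15°, forward 10.7 m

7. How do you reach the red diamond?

turn right 42°, forward 2.5 m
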